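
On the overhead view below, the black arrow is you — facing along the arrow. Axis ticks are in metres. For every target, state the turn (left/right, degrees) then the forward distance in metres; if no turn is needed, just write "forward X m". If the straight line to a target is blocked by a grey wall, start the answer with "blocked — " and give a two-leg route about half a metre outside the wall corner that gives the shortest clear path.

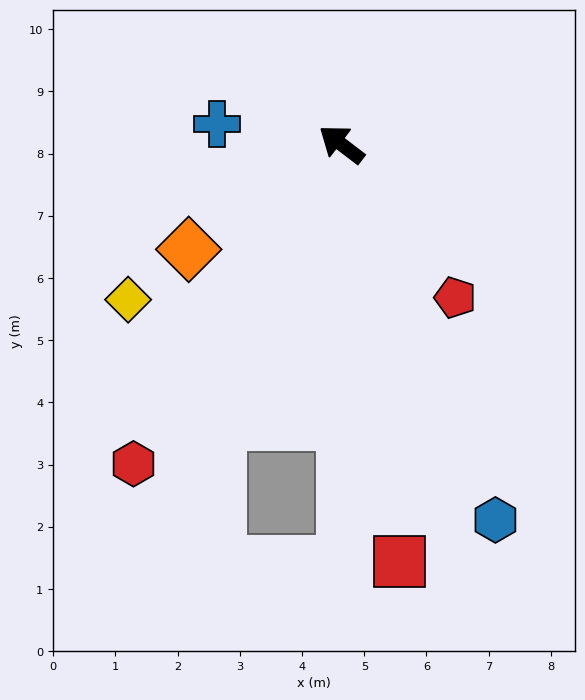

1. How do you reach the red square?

turn left 135°, forward 6.8 m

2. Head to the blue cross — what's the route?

turn left 28°, forward 2.0 m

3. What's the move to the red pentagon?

turn left 164°, forward 3.1 m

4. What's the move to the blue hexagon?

turn left 150°, forward 6.5 m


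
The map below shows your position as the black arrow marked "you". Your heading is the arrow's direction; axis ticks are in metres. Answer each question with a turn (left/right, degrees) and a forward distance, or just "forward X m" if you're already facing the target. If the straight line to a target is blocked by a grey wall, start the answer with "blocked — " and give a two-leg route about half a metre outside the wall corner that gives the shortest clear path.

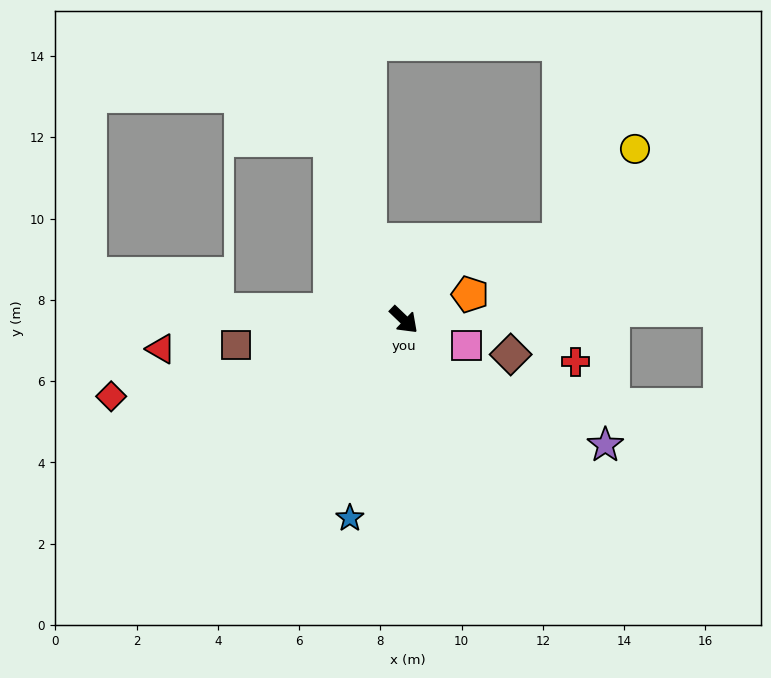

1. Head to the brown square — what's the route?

turn right 128°, forward 4.2 m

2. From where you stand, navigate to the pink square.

turn left 22°, forward 1.7 m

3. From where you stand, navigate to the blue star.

turn right 62°, forward 5.1 m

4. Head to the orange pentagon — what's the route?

turn left 65°, forward 1.7 m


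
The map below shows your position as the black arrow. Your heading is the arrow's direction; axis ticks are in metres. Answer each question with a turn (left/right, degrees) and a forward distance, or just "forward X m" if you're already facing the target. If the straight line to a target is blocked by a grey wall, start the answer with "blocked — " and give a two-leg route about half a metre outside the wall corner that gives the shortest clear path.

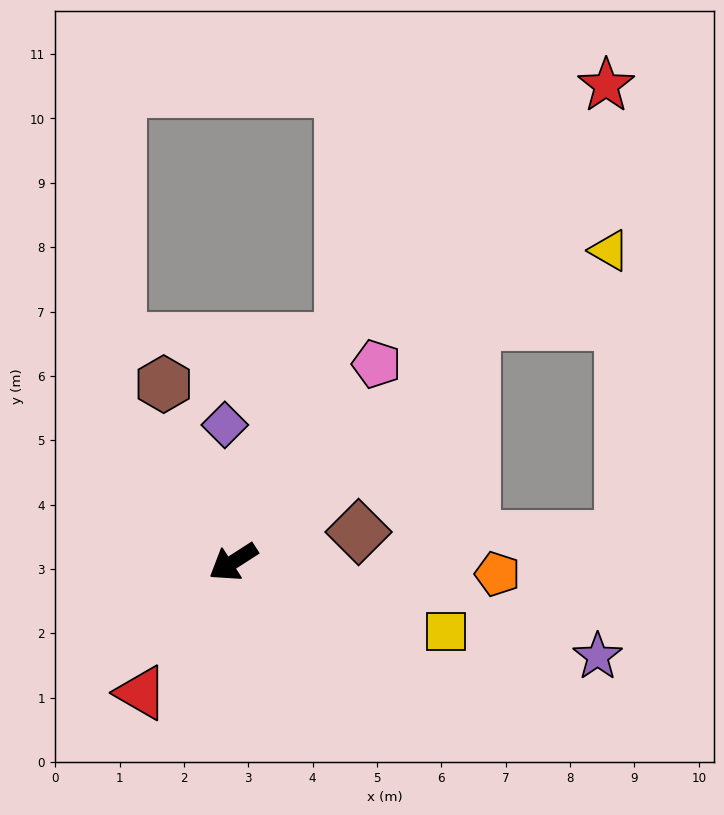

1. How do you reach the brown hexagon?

turn right 101°, forward 3.0 m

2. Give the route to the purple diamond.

turn right 119°, forward 2.1 m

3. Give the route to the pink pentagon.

turn right 159°, forward 3.8 m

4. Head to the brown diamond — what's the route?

turn left 161°, forward 2.0 m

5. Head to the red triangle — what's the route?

turn left 22°, forward 2.5 m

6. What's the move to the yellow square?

turn left 129°, forward 3.5 m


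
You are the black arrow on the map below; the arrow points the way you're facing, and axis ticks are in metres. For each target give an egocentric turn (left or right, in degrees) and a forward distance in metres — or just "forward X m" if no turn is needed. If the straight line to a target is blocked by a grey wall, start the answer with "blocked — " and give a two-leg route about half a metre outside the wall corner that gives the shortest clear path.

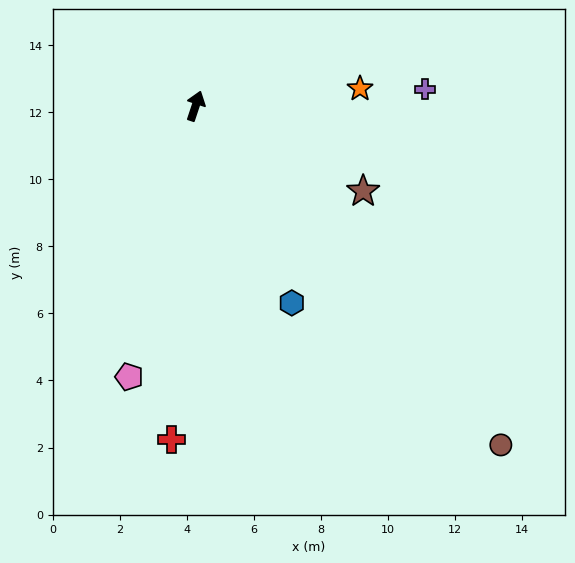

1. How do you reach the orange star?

turn right 66°, forward 4.9 m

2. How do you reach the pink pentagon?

turn right 175°, forward 8.3 m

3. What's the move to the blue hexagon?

turn right 136°, forward 6.5 m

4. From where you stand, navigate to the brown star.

turn right 99°, forward 5.6 m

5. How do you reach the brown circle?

turn right 120°, forward 13.6 m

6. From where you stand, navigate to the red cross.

turn right 166°, forward 10.0 m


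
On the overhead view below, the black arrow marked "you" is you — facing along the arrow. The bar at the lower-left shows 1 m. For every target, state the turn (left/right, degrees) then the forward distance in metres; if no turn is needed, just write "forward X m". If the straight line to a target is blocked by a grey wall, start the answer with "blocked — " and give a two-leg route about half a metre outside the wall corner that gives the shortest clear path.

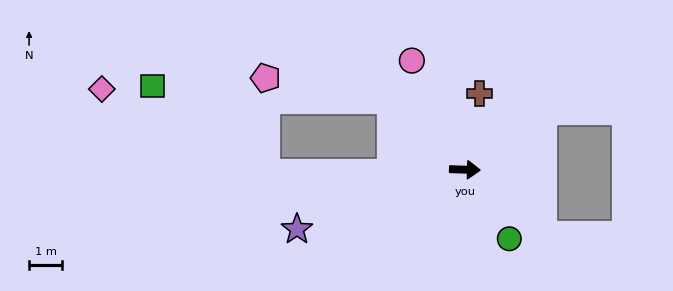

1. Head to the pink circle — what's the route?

turn left 118°, forward 3.7 m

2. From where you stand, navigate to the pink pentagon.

blocked — turn left 139°, forward 3.1 m, then turn left 33°, forward 3.8 m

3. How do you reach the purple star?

turn right 159°, forward 5.4 m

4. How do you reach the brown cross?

turn left 81°, forward 2.3 m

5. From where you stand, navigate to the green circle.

turn right 55°, forward 2.5 m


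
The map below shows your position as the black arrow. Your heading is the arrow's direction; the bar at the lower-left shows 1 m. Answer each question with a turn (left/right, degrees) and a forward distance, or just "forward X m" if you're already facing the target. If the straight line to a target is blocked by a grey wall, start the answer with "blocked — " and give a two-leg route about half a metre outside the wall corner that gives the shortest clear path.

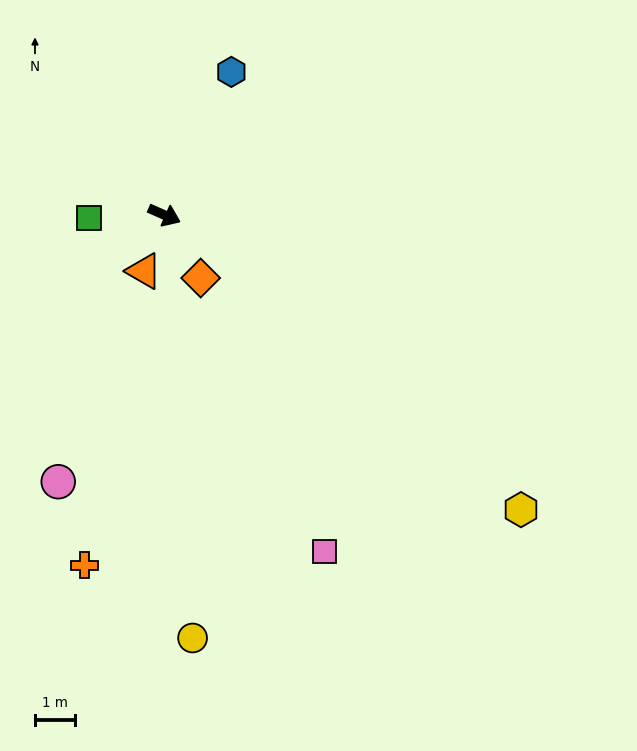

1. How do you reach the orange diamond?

turn right 36°, forward 1.8 m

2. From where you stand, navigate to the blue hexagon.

turn left 89°, forward 3.9 m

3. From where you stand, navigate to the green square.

turn right 154°, forward 1.9 m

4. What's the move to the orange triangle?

turn right 86°, forward 1.5 m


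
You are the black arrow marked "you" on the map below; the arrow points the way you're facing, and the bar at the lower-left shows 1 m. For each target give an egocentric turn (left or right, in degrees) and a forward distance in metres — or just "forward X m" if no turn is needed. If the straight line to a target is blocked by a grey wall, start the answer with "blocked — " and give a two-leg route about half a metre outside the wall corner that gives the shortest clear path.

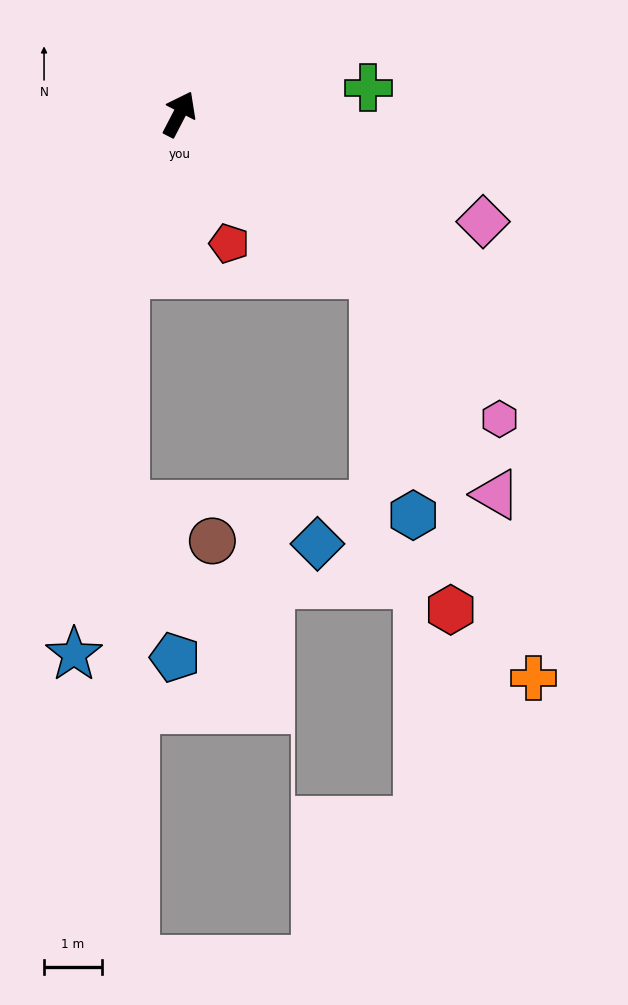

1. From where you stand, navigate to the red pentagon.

turn right 132°, forward 2.4 m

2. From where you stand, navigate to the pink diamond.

turn right 82°, forward 5.6 m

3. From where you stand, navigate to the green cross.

turn right 55°, forward 3.3 m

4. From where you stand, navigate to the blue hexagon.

blocked — turn right 102°, forward 4.4 m, then turn right 41°, forward 4.3 m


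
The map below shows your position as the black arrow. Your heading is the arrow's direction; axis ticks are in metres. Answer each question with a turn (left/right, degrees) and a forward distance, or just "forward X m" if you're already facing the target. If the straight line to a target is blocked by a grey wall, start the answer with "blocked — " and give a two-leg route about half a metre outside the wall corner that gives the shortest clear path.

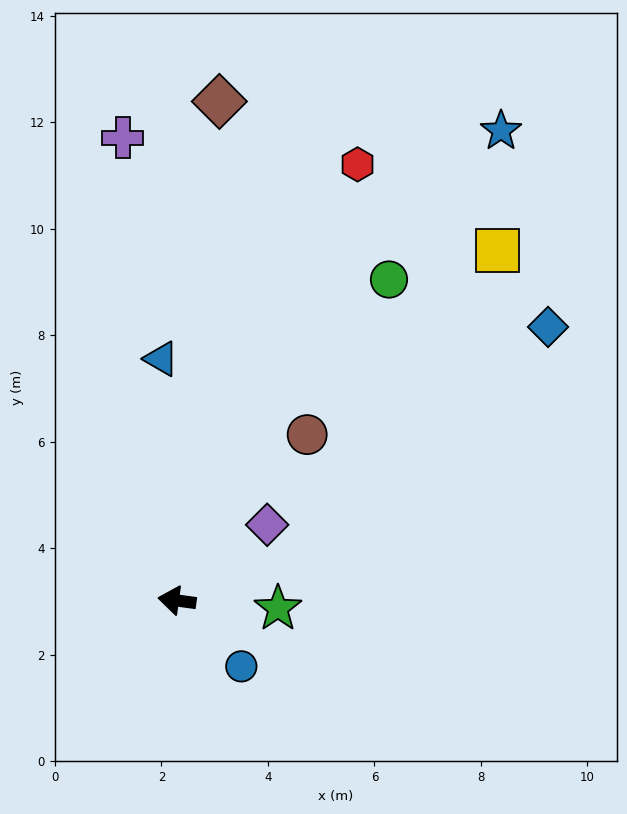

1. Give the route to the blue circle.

turn left 142°, forward 1.7 m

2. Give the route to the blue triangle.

turn right 79°, forward 4.5 m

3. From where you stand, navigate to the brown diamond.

turn right 87°, forward 9.4 m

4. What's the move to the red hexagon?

turn right 105°, forward 8.9 m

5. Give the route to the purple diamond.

turn right 132°, forward 2.2 m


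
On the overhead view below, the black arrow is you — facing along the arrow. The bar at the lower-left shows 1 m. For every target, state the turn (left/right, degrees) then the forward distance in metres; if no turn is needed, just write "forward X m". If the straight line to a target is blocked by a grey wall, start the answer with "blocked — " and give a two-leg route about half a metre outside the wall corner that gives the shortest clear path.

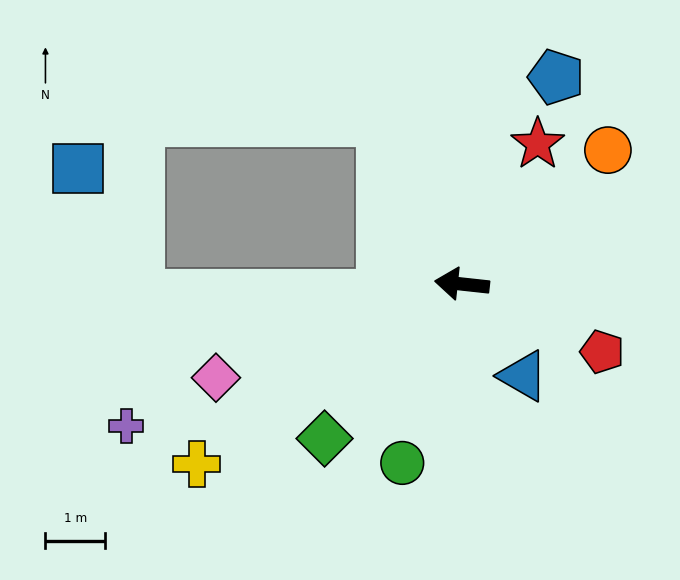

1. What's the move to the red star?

turn right 112°, forward 2.7 m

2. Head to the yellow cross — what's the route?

turn left 40°, forward 5.4 m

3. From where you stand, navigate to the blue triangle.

turn left 130°, forward 1.8 m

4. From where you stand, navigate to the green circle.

turn left 78°, forward 3.2 m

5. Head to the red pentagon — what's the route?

turn left 160°, forward 2.6 m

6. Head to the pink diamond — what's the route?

turn left 27°, forward 4.4 m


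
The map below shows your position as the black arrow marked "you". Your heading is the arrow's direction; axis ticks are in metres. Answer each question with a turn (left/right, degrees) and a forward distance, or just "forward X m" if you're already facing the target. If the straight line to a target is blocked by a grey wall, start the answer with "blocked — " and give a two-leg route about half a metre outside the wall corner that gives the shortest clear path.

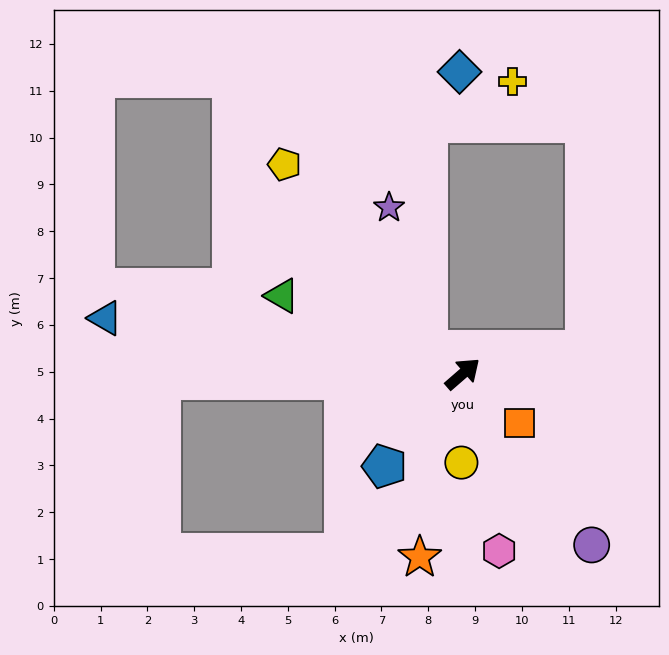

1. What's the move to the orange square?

turn right 82°, forward 1.6 m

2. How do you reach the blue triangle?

turn left 130°, forward 7.7 m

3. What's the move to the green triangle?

turn left 116°, forward 4.2 m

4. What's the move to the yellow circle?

turn right 132°, forward 1.9 m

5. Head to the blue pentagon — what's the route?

turn right 171°, forward 2.6 m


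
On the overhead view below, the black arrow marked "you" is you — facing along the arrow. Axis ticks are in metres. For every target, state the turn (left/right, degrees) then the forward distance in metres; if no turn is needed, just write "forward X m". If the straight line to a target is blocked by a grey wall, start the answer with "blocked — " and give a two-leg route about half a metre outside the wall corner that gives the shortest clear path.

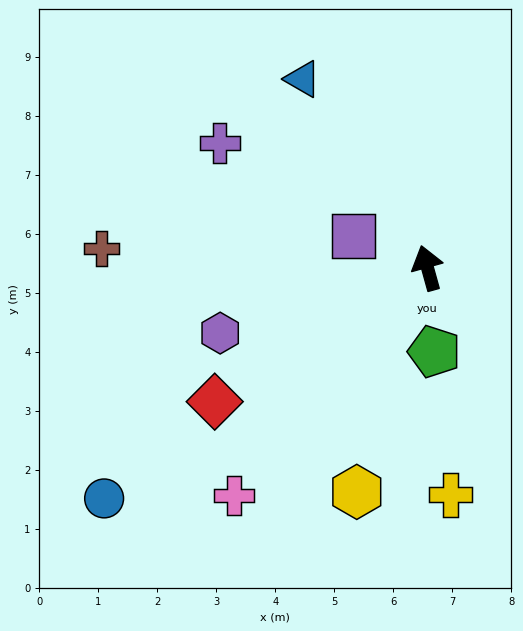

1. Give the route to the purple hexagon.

turn left 92°, forward 3.7 m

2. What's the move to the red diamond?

turn left 107°, forward 4.3 m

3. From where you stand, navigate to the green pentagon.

turn left 169°, forward 1.4 m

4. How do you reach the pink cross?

turn left 124°, forward 5.1 m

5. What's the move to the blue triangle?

turn left 18°, forward 3.8 m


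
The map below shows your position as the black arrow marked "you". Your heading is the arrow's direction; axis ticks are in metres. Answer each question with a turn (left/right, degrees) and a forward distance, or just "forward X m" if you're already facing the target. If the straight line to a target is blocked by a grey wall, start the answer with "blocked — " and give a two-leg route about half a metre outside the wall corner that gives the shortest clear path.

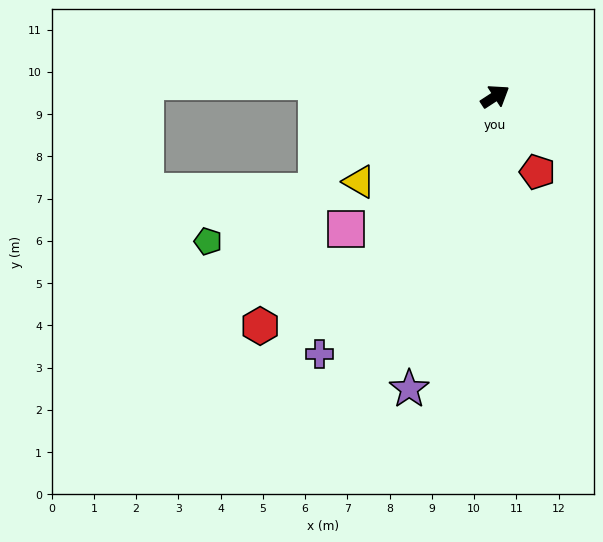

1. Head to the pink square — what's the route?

turn right 171°, forward 4.7 m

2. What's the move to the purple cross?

turn right 157°, forward 7.4 m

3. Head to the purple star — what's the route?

turn right 139°, forward 7.2 m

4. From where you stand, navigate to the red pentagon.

turn right 94°, forward 2.0 m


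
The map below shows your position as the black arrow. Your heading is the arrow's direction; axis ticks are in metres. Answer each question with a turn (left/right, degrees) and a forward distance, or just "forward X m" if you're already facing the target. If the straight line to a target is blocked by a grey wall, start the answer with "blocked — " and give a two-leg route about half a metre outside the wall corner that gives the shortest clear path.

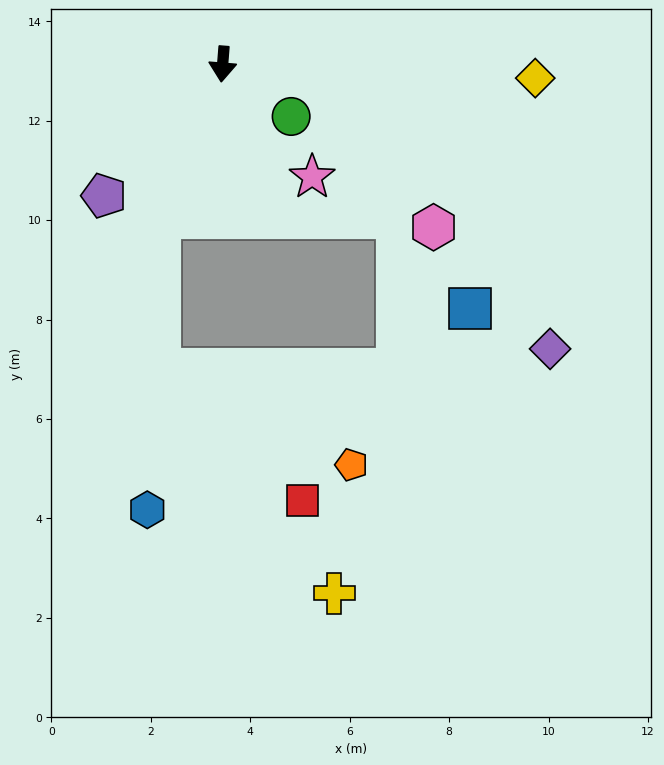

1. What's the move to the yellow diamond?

turn left 92°, forward 6.3 m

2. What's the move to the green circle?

turn left 57°, forward 1.7 m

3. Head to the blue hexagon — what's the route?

blocked — turn right 18°, forward 3.3 m, then turn left 20°, forward 5.9 m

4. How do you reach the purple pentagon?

turn right 38°, forward 3.6 m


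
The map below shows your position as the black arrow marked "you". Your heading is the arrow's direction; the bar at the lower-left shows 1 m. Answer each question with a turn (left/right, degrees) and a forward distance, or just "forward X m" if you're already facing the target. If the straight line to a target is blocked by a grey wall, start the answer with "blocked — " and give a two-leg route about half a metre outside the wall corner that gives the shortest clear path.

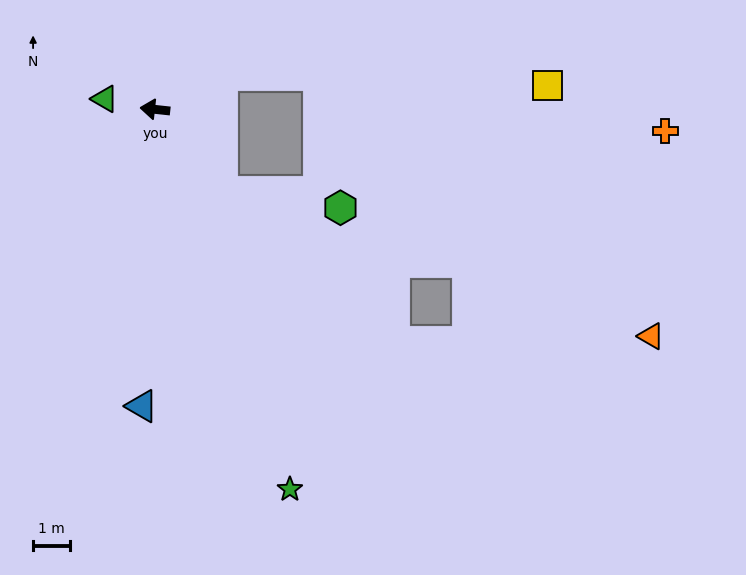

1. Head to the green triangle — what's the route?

turn right 6°, forward 1.4 m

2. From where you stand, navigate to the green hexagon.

blocked — turn left 136°, forward 2.9 m, then turn left 42°, forward 3.2 m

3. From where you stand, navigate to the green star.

turn left 116°, forward 11.0 m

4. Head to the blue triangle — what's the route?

turn left 94°, forward 8.1 m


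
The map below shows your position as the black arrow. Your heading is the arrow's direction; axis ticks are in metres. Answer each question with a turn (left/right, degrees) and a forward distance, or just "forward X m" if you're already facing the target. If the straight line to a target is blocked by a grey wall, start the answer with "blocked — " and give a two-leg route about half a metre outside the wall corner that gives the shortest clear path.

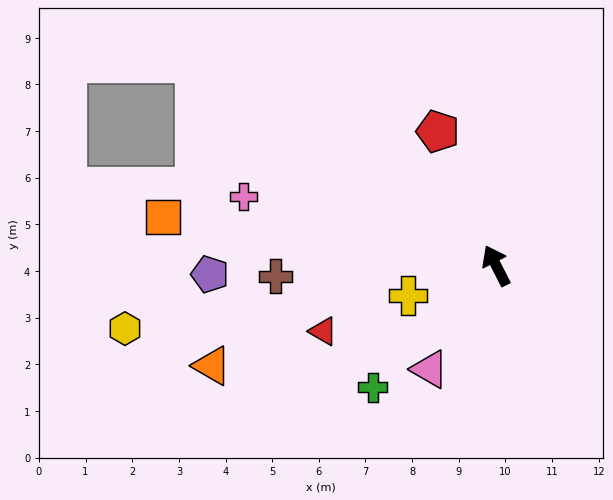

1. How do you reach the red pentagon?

turn right 3°, forward 3.1 m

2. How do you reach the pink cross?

turn left 48°, forward 5.6 m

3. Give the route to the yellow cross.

turn left 82°, forward 2.0 m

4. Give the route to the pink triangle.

turn left 120°, forward 2.6 m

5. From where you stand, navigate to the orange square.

turn left 55°, forward 7.2 m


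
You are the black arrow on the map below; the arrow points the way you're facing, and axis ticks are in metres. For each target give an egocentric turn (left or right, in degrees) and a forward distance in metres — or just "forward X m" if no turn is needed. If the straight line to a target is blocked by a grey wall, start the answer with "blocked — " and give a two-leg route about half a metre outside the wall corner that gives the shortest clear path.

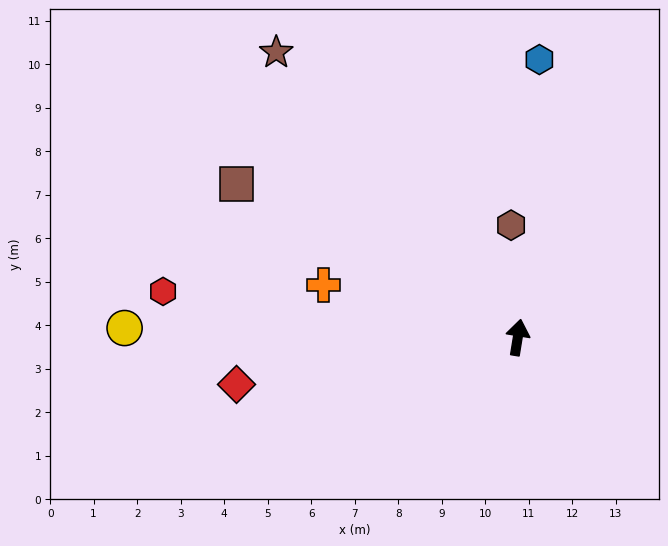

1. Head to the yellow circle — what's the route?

turn left 98°, forward 9.0 m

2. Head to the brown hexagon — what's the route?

turn left 13°, forward 2.6 m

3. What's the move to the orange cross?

turn left 84°, forward 4.6 m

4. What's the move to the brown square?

turn left 71°, forward 7.4 m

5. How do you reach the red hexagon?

turn left 92°, forward 8.2 m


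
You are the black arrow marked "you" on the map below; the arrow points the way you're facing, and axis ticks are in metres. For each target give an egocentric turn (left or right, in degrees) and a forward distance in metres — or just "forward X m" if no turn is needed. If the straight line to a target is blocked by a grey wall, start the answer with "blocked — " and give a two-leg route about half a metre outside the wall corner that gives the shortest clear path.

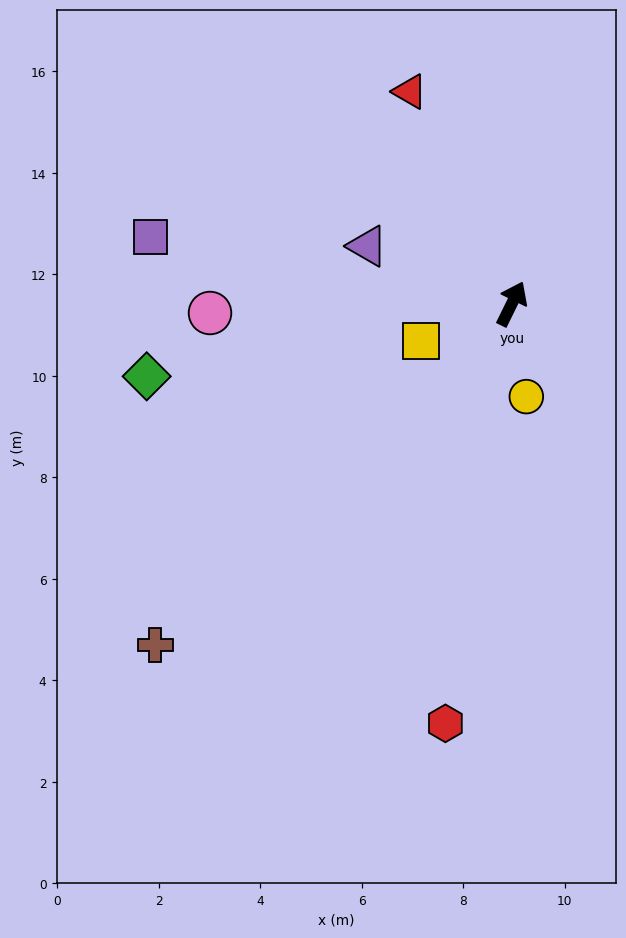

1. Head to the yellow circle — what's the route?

turn right 145°, forward 1.9 m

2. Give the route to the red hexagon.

turn right 163°, forward 8.4 m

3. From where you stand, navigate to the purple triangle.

turn left 94°, forward 3.1 m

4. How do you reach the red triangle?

turn left 52°, forward 4.6 m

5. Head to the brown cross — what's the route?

turn left 160°, forward 9.7 m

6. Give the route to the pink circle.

turn left 118°, forward 5.9 m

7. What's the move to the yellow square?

turn left 138°, forward 1.9 m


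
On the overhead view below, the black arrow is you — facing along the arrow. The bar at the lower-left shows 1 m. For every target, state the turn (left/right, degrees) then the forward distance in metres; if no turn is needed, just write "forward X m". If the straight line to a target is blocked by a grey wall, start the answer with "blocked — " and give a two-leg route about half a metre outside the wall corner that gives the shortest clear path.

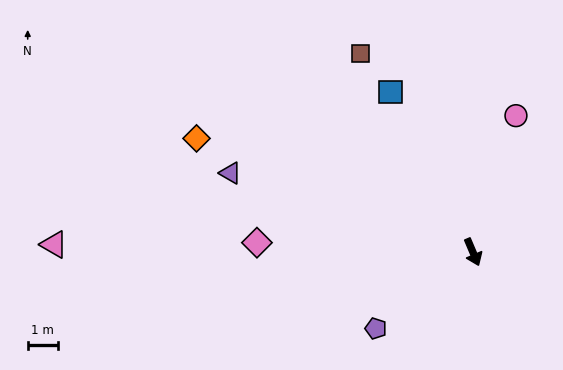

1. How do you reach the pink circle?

turn left 140°, forward 4.7 m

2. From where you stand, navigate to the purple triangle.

turn right 131°, forward 8.4 m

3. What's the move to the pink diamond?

turn right 115°, forward 7.1 m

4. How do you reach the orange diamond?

turn right 135°, forward 9.9 m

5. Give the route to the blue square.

turn right 176°, forward 6.0 m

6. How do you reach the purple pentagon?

turn right 75°, forward 4.1 m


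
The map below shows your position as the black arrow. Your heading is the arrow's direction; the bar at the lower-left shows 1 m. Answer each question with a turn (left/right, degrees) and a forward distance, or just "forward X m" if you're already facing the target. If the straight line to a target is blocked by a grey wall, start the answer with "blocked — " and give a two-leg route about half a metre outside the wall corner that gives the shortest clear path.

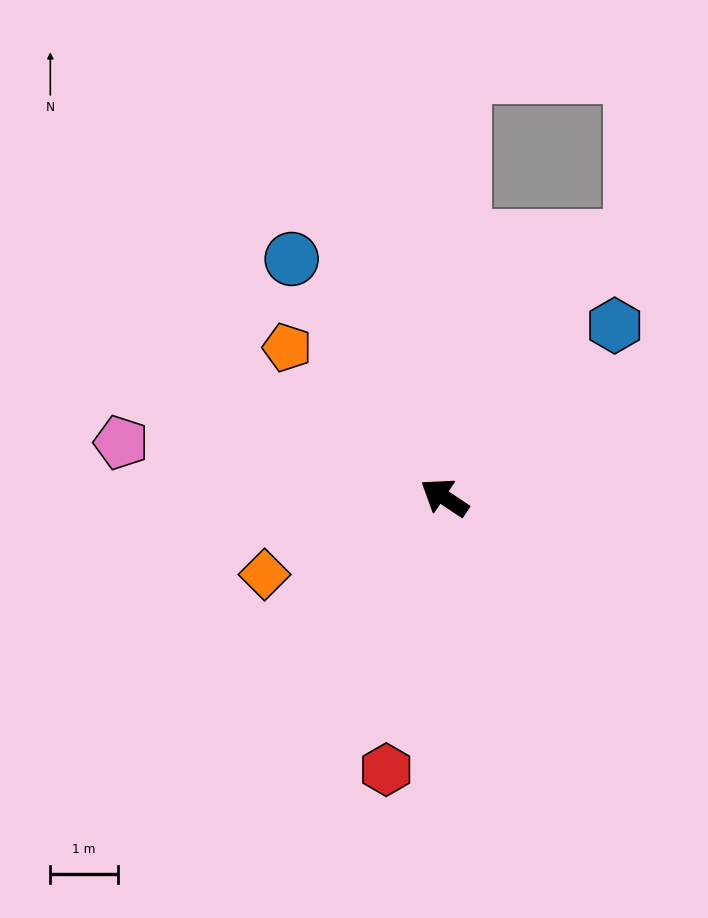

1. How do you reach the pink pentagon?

turn left 24°, forward 4.8 m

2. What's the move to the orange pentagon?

turn right 10°, forward 3.2 m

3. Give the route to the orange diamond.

turn left 57°, forward 2.9 m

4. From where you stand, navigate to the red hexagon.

turn left 112°, forward 4.1 m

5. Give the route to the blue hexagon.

turn right 101°, forward 3.6 m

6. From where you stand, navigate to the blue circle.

turn right 24°, forward 4.2 m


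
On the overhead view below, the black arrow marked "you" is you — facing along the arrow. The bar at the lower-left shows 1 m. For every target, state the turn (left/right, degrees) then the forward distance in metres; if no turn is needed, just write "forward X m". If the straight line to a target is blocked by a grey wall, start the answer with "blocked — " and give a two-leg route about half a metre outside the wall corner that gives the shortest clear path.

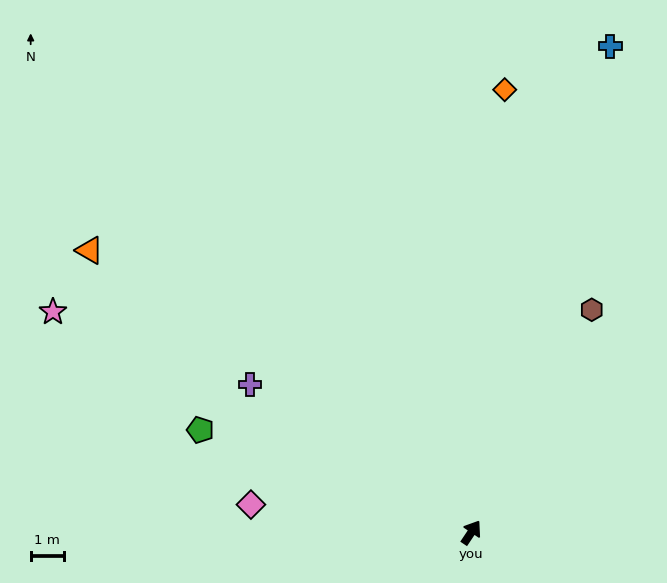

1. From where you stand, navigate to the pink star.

turn left 96°, forward 14.2 m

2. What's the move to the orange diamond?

turn left 29°, forward 13.3 m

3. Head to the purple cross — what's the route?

turn left 90°, forward 8.0 m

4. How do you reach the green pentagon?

turn left 103°, forward 8.7 m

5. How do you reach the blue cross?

turn left 18°, forward 15.2 m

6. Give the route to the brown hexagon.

turn left 5°, forward 7.6 m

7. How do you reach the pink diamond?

turn left 117°, forward 6.7 m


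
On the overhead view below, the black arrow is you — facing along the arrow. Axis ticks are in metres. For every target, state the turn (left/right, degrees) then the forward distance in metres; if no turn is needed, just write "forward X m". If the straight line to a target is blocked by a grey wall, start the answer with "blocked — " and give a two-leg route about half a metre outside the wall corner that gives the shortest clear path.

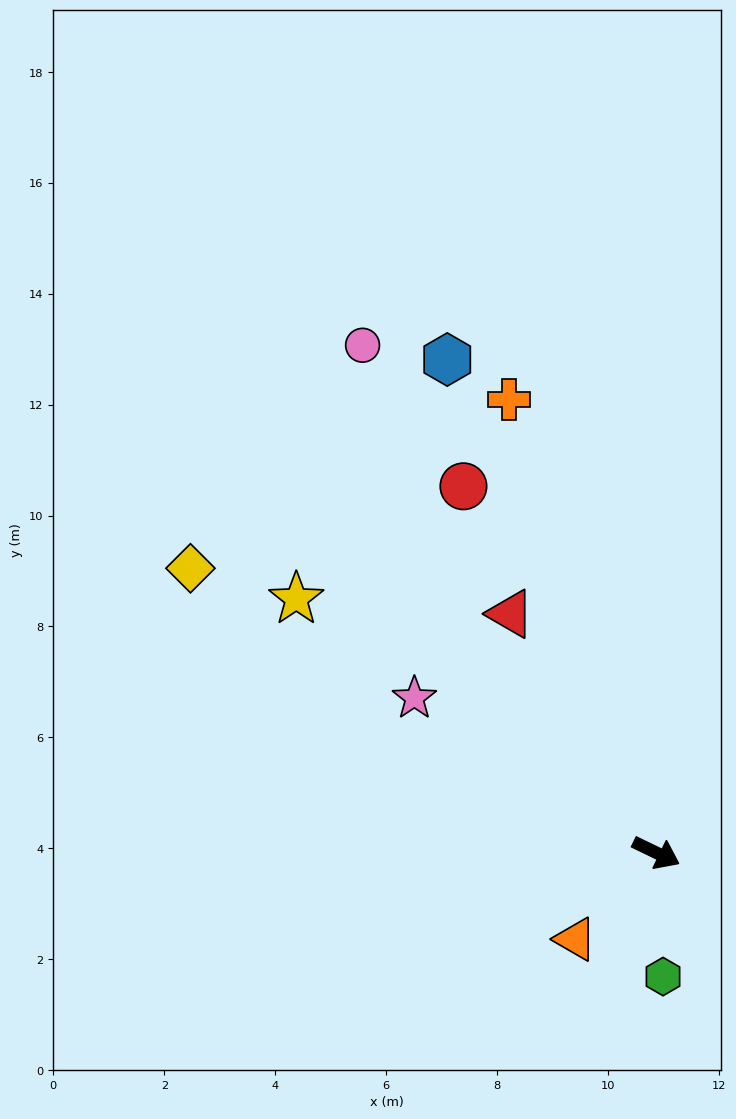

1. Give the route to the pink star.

turn left 173°, forward 5.2 m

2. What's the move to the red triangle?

turn left 147°, forward 5.0 m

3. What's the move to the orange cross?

turn left 134°, forward 8.6 m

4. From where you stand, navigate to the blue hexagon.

turn left 139°, forward 9.7 m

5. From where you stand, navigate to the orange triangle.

turn right 107°, forward 2.1 m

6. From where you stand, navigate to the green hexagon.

turn right 61°, forward 2.2 m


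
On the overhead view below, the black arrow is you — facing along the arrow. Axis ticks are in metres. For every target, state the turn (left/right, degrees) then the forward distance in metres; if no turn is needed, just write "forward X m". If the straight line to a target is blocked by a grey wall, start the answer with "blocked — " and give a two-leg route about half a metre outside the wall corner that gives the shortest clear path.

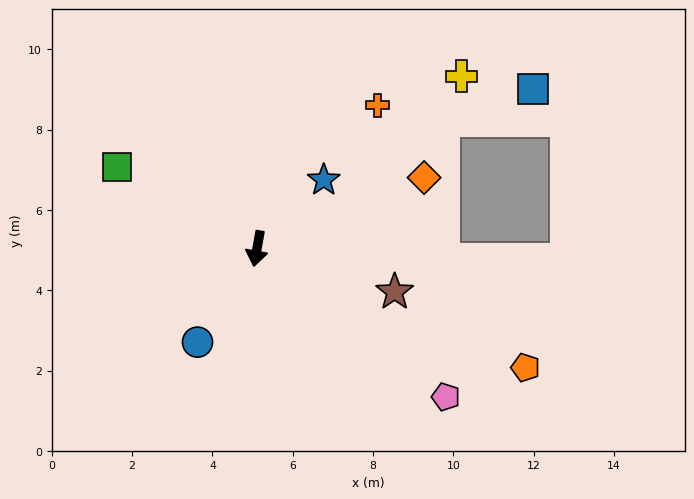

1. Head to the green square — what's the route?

turn right 110°, forward 4.0 m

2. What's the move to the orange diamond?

turn left 123°, forward 4.5 m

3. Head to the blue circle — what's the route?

turn right 22°, forward 2.8 m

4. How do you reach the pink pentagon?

turn left 62°, forward 6.0 m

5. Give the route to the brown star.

turn left 83°, forward 3.6 m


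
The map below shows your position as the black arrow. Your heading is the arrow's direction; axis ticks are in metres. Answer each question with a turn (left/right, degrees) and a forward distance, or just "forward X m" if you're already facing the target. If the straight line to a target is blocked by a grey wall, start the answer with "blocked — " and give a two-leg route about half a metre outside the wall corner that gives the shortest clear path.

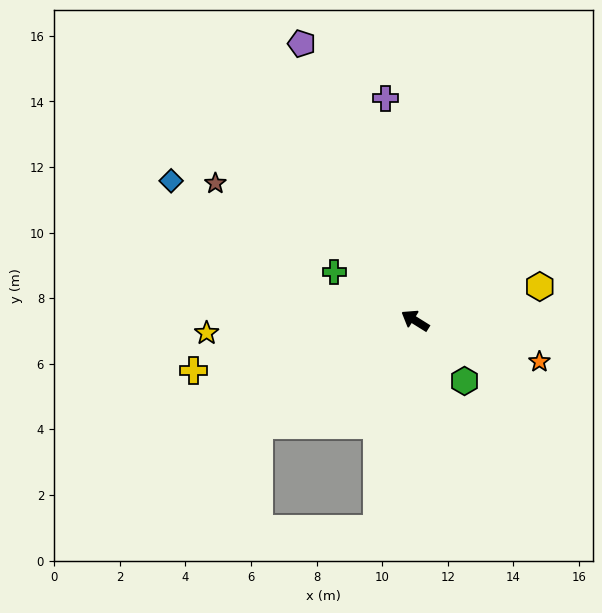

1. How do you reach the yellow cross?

turn left 45°, forward 6.9 m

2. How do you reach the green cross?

forward 2.9 m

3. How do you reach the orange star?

turn right 166°, forward 4.0 m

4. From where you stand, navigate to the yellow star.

turn left 35°, forward 6.4 m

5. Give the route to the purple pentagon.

turn right 36°, forward 9.1 m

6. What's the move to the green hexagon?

turn left 161°, forward 2.4 m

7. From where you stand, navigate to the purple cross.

turn right 50°, forward 6.8 m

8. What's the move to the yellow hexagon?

turn right 133°, forward 3.9 m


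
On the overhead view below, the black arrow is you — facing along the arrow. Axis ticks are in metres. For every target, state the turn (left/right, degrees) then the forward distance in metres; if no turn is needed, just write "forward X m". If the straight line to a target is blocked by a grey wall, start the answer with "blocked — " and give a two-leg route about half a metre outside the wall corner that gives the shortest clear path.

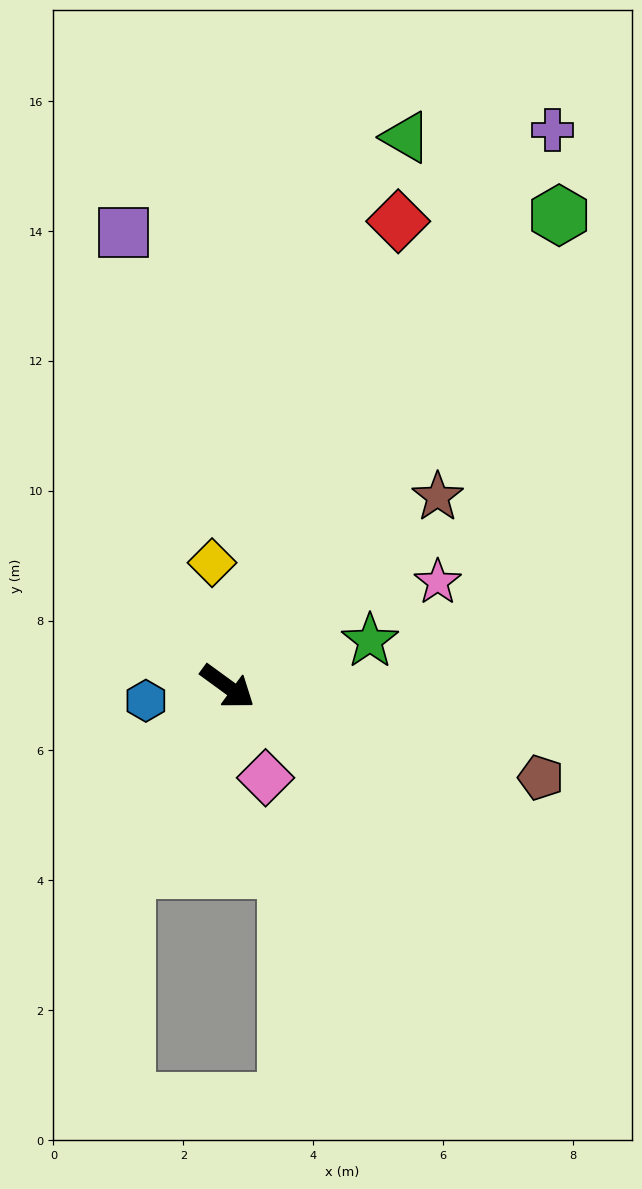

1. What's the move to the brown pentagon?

turn left 20°, forward 5.0 m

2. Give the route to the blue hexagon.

turn right 134°, forward 1.3 m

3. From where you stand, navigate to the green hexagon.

turn left 91°, forward 8.9 m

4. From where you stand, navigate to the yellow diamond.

turn left 133°, forward 1.9 m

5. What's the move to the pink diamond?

turn right 31°, forward 1.5 m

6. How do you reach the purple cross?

turn left 96°, forward 9.9 m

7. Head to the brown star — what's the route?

turn left 78°, forward 4.4 m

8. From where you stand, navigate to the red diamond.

turn left 106°, forward 7.6 m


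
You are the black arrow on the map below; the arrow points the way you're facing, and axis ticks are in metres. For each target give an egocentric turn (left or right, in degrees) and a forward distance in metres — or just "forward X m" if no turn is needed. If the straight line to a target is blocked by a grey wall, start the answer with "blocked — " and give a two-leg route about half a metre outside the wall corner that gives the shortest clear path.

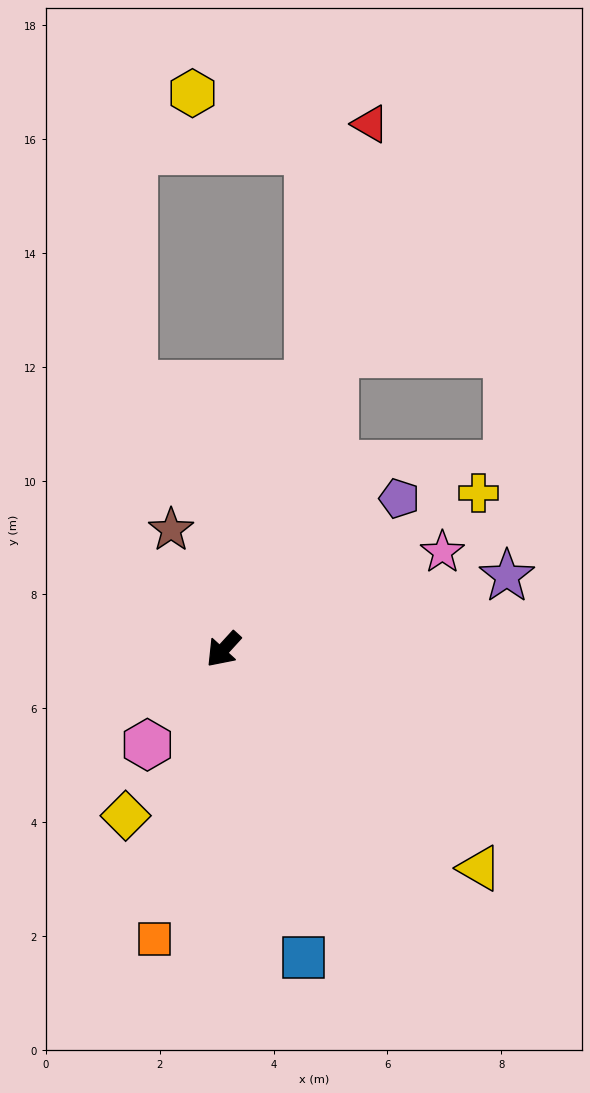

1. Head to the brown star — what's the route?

turn right 114°, forward 2.3 m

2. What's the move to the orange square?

turn left 29°, forward 5.2 m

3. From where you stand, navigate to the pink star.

turn left 156°, forward 4.2 m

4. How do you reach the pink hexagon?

turn left 4°, forward 2.1 m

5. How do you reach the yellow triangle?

turn left 92°, forward 5.9 m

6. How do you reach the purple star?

turn left 147°, forward 5.1 m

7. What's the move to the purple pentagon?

turn left 173°, forward 4.1 m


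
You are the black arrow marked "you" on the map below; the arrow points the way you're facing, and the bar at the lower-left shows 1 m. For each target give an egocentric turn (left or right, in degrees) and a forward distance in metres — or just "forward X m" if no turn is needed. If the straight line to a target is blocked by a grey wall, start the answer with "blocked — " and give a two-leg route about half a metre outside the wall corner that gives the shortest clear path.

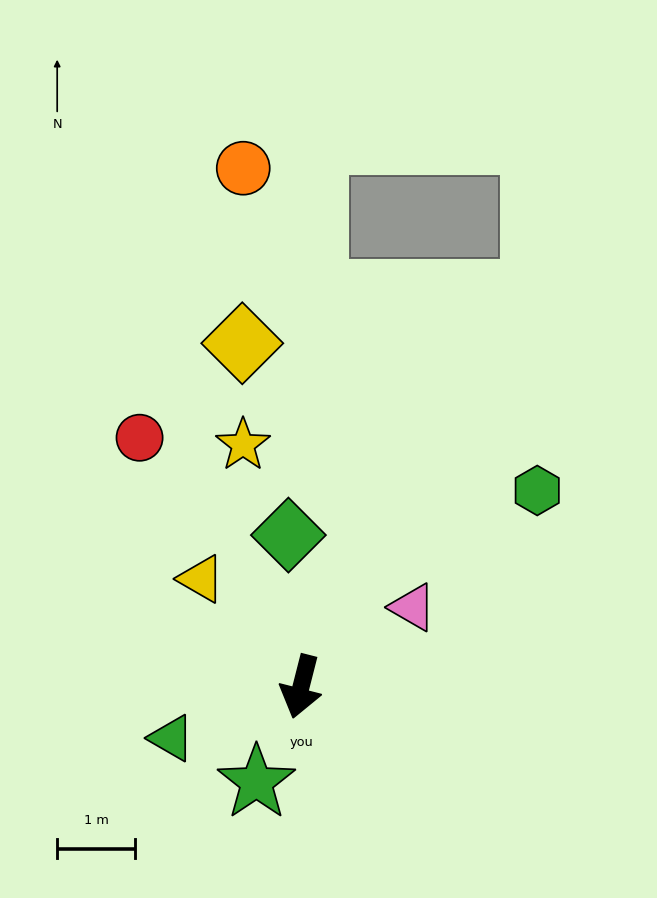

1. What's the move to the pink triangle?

turn left 140°, forward 1.8 m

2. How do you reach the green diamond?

turn right 161°, forward 1.9 m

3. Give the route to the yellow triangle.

turn right 123°, forward 1.9 m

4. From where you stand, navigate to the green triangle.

turn right 54°, forward 1.8 m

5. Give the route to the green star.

turn right 11°, forward 1.3 m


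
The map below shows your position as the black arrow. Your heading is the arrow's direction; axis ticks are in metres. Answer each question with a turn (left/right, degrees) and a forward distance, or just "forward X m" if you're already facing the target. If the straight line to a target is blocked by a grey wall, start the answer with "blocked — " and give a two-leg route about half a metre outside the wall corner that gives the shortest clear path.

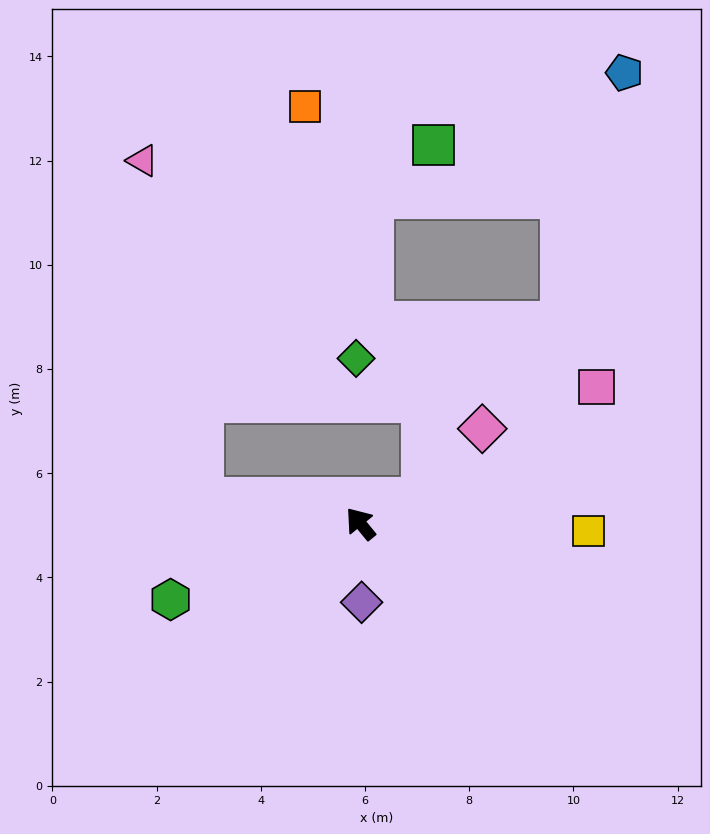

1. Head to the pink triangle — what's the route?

blocked — turn left 42°, forward 3.1 m, then turn right 71°, forward 6.6 m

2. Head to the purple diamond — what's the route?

turn left 142°, forward 1.5 m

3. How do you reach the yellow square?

turn right 131°, forward 4.4 m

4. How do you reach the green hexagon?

turn left 73°, forward 3.9 m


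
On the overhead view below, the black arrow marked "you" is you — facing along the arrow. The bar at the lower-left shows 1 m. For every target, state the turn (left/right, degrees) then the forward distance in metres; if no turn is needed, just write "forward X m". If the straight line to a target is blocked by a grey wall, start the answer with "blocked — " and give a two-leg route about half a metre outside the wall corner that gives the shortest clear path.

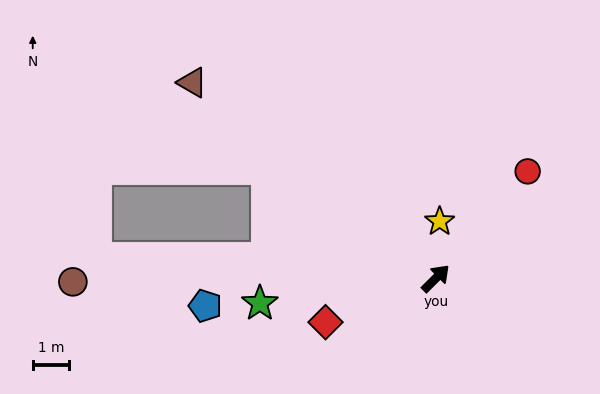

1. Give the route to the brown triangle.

turn left 96°, forward 8.6 m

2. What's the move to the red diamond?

turn left 157°, forward 3.3 m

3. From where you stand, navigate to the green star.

turn left 143°, forward 4.9 m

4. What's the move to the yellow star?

turn left 41°, forward 1.6 m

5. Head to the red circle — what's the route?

turn left 4°, forward 3.9 m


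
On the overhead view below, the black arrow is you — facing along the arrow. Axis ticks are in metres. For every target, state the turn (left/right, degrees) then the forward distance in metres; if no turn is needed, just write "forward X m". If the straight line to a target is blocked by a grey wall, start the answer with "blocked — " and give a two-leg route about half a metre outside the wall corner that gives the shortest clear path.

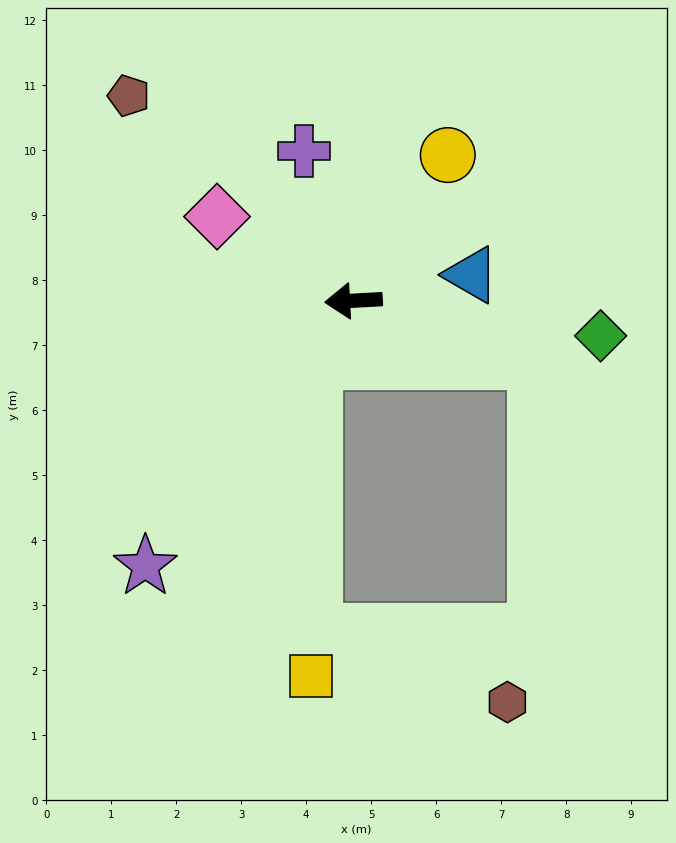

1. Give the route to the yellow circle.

turn right 126°, forward 2.7 m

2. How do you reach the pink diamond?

turn right 35°, forward 2.5 m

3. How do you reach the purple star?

turn left 49°, forward 5.2 m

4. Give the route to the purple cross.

turn right 75°, forward 2.4 m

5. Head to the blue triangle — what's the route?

turn right 171°, forward 1.9 m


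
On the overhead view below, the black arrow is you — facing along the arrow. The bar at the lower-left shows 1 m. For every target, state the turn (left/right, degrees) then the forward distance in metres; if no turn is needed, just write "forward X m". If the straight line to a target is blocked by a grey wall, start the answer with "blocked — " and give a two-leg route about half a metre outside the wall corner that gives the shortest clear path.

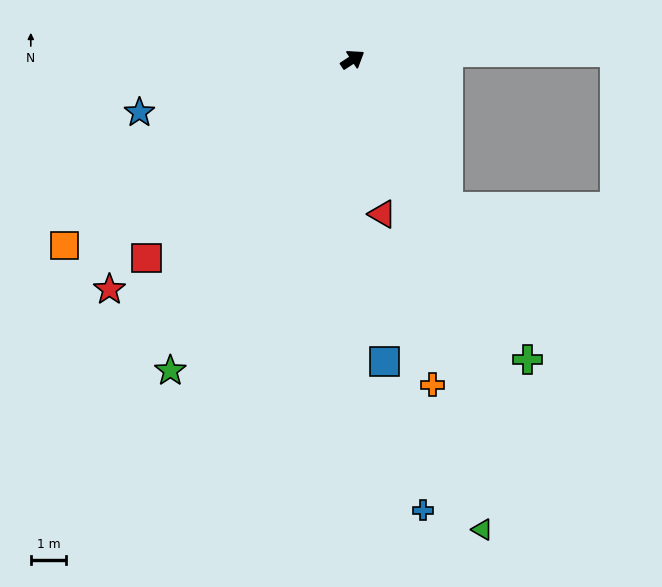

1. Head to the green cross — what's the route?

turn right 93°, forward 9.9 m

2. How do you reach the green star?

turn right 153°, forward 10.3 m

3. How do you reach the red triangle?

turn right 112°, forward 4.5 m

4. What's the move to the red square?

turn right 169°, forward 8.2 m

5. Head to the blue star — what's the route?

turn left 161°, forward 6.3 m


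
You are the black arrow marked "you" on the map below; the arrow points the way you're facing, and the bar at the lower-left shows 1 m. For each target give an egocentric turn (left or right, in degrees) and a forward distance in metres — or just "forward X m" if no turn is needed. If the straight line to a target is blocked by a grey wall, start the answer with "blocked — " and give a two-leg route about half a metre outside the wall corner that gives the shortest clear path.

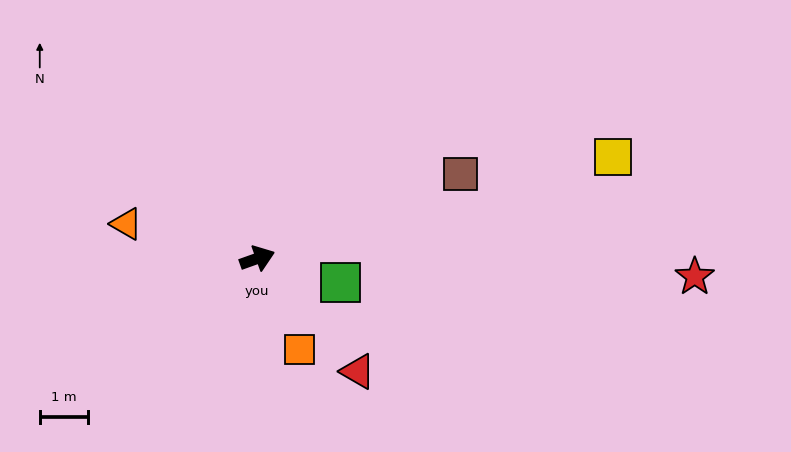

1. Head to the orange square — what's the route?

turn right 85°, forward 2.1 m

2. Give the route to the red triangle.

turn right 68°, forward 3.1 m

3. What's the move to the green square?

turn right 36°, forward 1.8 m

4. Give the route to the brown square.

turn left 3°, forward 4.5 m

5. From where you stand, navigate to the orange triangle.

turn left 146°, forward 2.8 m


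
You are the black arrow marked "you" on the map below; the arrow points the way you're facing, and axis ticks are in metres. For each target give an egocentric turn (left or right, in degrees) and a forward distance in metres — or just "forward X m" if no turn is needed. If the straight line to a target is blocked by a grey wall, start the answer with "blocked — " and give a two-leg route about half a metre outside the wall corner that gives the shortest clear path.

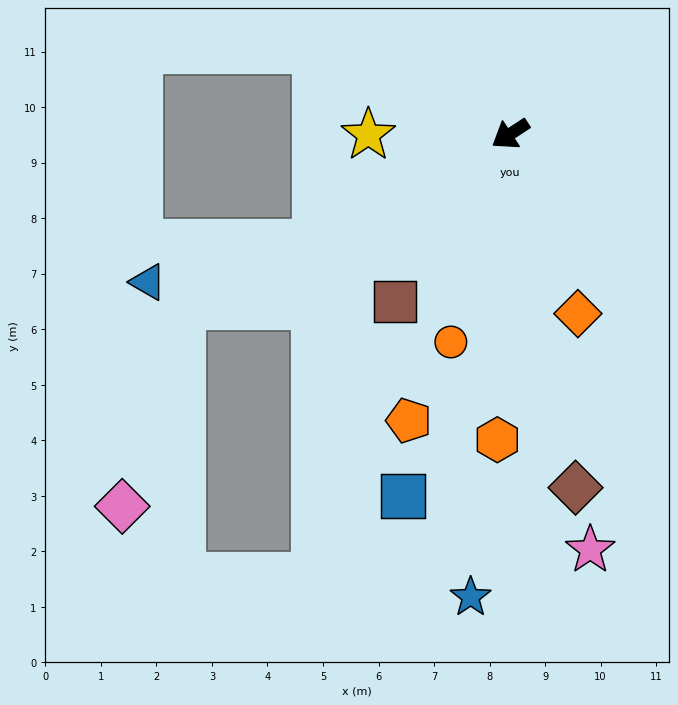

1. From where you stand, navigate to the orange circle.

turn left 41°, forward 3.9 m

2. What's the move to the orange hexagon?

turn left 54°, forward 5.5 m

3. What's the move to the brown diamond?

turn left 67°, forward 6.5 m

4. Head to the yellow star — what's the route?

turn right 33°, forward 2.6 m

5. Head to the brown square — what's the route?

turn left 22°, forward 3.7 m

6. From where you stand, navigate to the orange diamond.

turn left 77°, forward 3.5 m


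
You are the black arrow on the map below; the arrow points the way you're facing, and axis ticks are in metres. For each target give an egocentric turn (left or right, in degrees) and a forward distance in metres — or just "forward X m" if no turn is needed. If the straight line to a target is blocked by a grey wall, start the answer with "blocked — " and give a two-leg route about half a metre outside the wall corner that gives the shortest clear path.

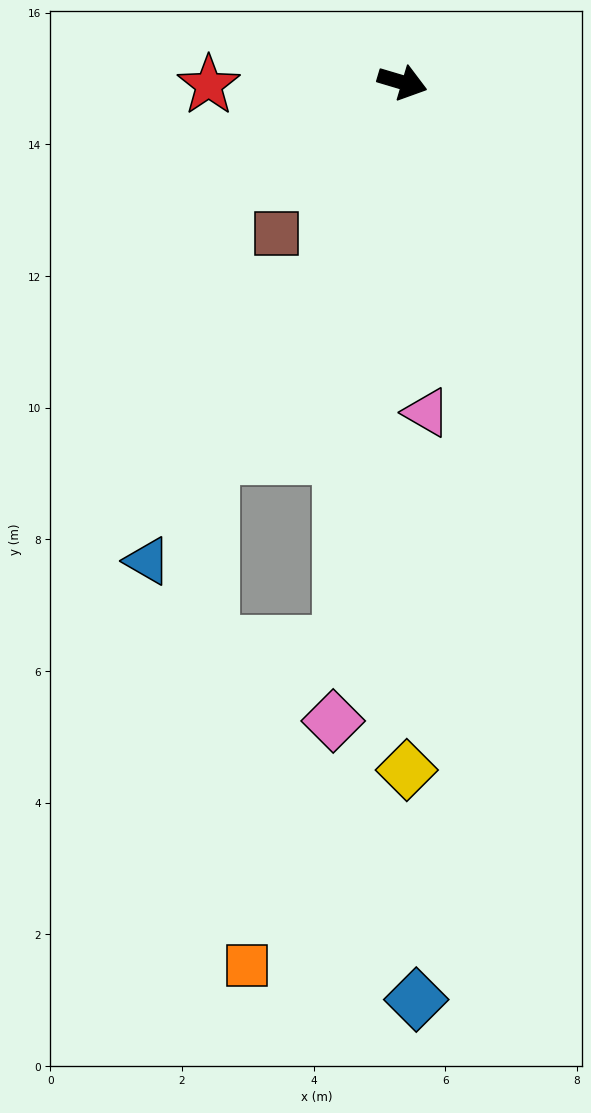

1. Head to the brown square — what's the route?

turn right 113°, forward 3.0 m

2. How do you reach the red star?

turn right 163°, forward 2.9 m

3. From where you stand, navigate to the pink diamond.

turn right 80°, forward 9.8 m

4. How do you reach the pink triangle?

turn right 69°, forward 5.0 m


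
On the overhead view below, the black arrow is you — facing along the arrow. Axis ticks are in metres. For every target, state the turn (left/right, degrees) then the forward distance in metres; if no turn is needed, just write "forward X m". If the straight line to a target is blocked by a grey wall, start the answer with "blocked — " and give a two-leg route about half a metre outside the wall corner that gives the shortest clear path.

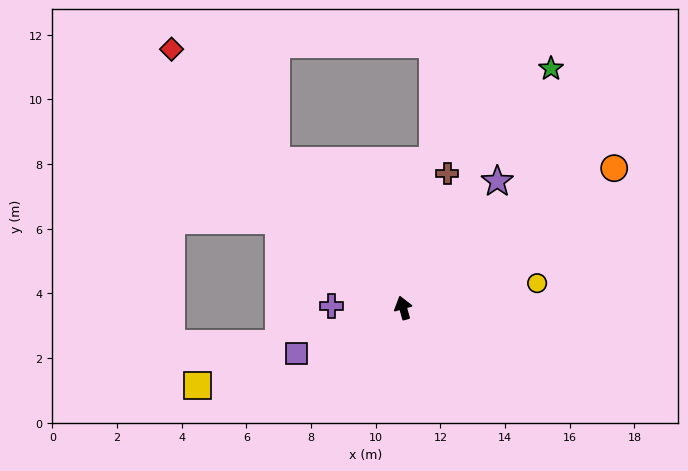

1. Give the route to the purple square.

turn left 97°, forward 3.6 m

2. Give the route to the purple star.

turn right 53°, forward 4.9 m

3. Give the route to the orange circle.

turn right 72°, forward 7.8 m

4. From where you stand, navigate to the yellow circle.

turn right 95°, forward 4.2 m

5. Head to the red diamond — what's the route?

turn left 26°, forward 10.7 m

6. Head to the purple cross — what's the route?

turn left 73°, forward 2.2 m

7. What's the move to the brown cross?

turn right 34°, forward 4.4 m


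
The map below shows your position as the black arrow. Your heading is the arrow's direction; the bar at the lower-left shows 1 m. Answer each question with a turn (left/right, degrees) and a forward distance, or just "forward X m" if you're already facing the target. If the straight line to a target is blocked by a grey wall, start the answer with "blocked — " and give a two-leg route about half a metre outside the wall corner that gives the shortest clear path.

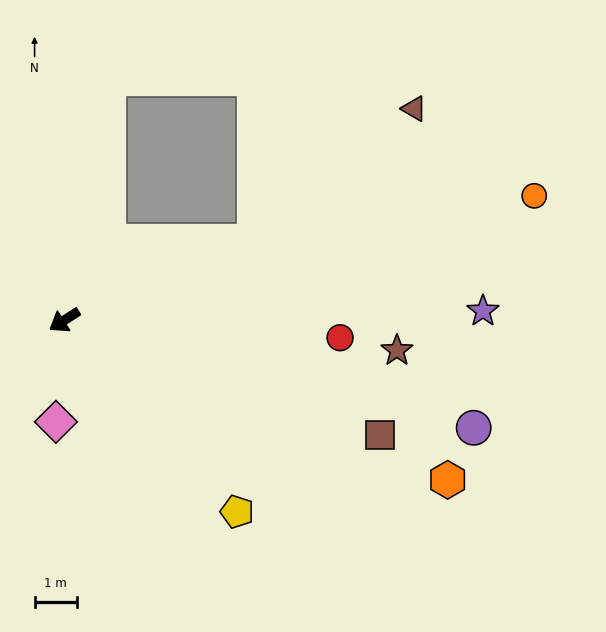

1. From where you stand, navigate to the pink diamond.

turn left 53°, forward 2.4 m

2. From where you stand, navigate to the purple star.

turn left 149°, forward 10.0 m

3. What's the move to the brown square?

turn left 127°, forward 8.0 m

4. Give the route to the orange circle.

turn left 162°, forward 11.6 m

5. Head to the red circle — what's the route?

turn left 144°, forward 6.6 m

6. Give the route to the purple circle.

turn left 133°, forward 10.1 m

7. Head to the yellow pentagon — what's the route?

turn left 99°, forward 6.1 m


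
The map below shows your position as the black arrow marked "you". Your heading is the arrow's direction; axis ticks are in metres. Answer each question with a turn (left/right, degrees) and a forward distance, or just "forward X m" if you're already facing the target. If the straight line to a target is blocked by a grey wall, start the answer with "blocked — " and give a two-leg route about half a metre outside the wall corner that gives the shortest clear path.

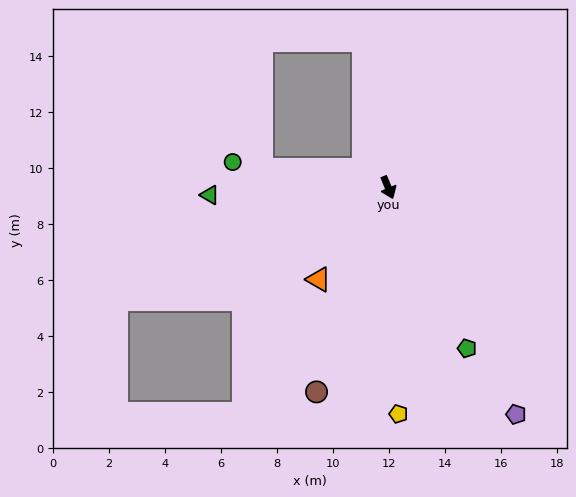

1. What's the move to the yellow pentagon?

turn right 20°, forward 8.1 m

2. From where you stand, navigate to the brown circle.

turn right 42°, forward 7.7 m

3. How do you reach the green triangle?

turn right 110°, forward 6.4 m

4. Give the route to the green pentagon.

turn left 4°, forward 6.4 m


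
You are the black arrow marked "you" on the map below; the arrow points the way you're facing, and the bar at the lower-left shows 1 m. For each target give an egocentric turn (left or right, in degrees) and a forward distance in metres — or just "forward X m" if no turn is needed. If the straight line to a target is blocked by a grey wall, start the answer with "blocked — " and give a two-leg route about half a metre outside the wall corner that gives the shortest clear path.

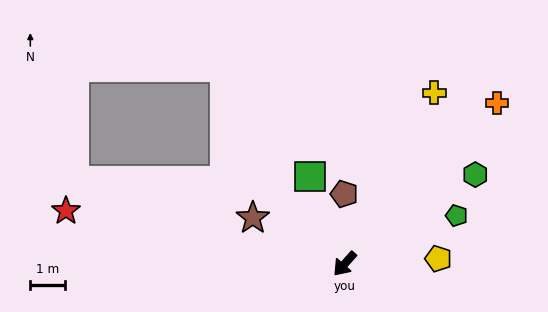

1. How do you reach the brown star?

turn right 75°, forward 3.0 m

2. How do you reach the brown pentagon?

turn right 138°, forward 2.0 m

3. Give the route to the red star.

turn right 59°, forward 8.2 m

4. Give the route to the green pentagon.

turn left 155°, forward 3.5 m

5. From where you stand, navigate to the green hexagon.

turn left 166°, forward 4.6 m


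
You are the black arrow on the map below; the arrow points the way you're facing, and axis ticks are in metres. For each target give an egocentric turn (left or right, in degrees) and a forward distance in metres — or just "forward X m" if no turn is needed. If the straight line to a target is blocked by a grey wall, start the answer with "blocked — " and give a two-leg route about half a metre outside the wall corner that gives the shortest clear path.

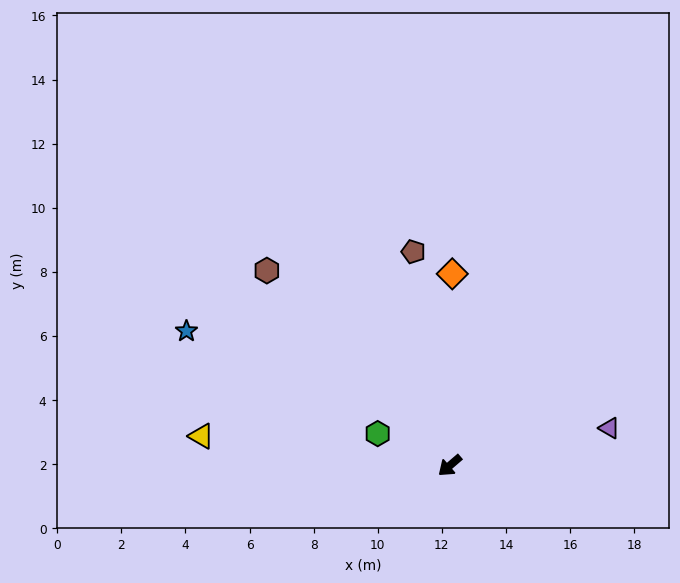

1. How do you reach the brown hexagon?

turn right 87°, forward 8.3 m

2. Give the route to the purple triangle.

turn left 153°, forward 5.1 m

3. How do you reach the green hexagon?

turn right 65°, forward 2.5 m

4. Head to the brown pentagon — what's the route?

turn right 121°, forward 6.8 m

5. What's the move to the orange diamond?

turn right 131°, forward 6.0 m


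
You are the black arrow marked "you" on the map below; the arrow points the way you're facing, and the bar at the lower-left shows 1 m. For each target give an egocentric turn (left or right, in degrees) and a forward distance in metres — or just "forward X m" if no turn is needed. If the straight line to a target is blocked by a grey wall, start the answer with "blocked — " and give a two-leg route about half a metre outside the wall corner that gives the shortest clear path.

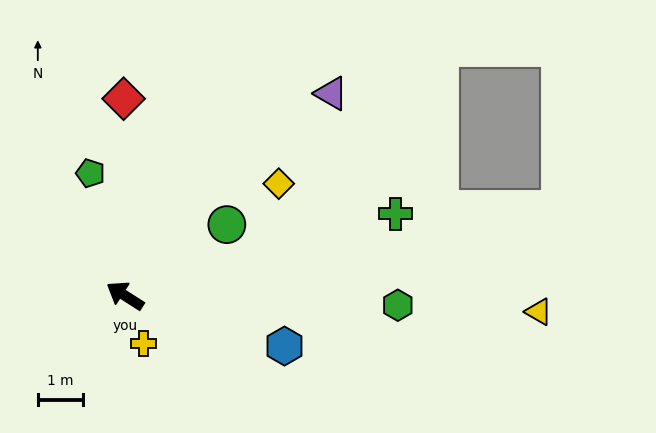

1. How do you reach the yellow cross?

turn left 143°, forward 1.1 m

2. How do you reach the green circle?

turn right 113°, forward 2.8 m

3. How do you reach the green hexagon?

turn right 149°, forward 6.1 m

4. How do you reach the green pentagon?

turn right 42°, forward 2.8 m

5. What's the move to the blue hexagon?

turn right 165°, forward 3.7 m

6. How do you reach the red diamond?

turn right 57°, forward 4.4 m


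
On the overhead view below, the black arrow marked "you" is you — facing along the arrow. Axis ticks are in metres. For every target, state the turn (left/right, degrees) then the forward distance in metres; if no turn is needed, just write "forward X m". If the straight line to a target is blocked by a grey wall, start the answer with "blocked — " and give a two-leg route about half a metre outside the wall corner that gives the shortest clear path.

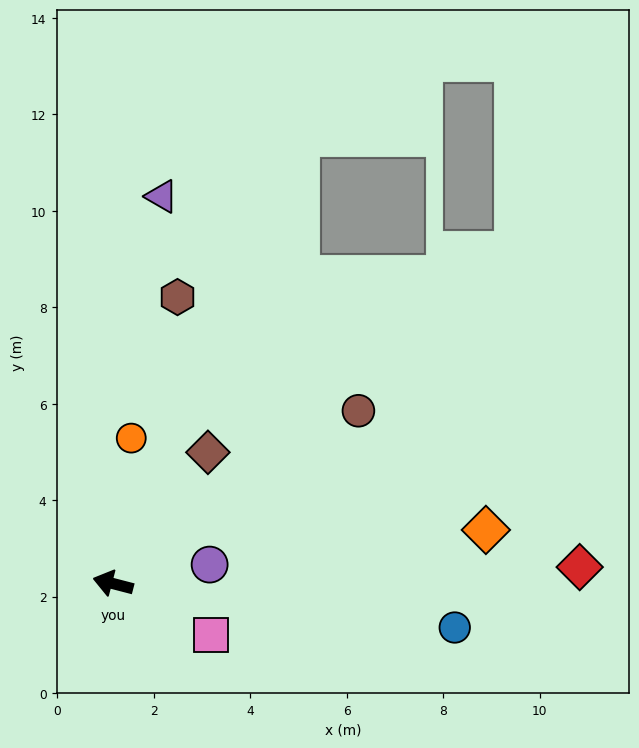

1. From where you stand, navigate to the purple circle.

turn right 154°, forward 2.0 m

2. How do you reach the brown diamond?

turn right 111°, forward 3.4 m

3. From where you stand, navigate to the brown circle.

turn right 130°, forward 6.2 m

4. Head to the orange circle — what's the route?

turn right 83°, forward 3.0 m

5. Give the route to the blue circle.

turn right 173°, forward 7.1 m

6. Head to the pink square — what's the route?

turn left 167°, forward 2.3 m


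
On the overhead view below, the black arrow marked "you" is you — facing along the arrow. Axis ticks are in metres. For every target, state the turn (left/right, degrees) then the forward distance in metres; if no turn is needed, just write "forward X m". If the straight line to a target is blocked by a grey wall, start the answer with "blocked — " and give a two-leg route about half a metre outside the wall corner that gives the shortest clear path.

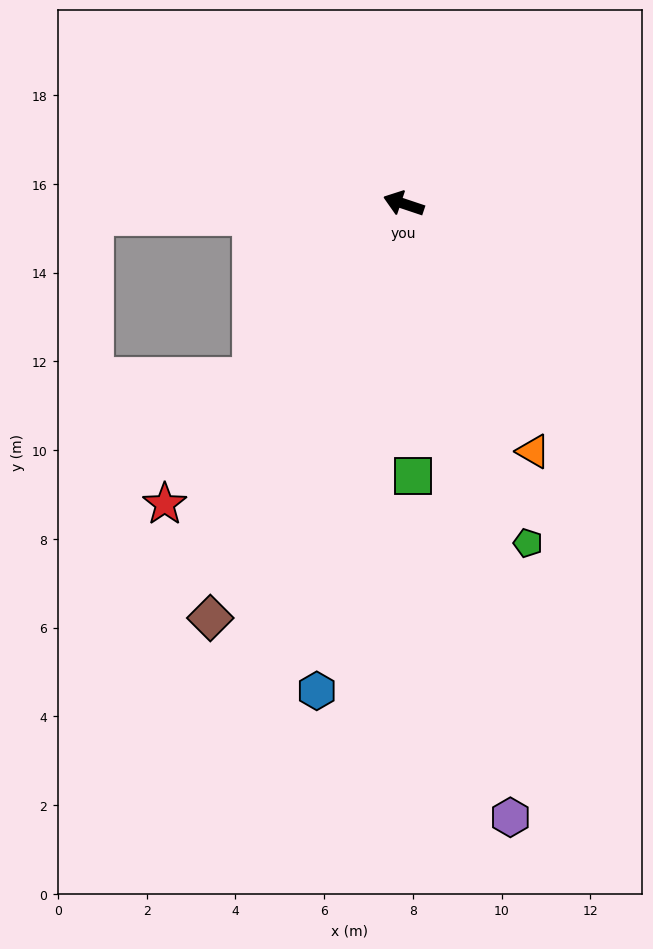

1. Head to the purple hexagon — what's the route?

turn left 118°, forward 14.0 m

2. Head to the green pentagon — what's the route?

turn left 129°, forward 8.1 m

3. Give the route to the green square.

turn left 111°, forward 6.1 m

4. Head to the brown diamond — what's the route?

turn left 84°, forward 10.3 m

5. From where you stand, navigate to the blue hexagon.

turn left 98°, forward 11.1 m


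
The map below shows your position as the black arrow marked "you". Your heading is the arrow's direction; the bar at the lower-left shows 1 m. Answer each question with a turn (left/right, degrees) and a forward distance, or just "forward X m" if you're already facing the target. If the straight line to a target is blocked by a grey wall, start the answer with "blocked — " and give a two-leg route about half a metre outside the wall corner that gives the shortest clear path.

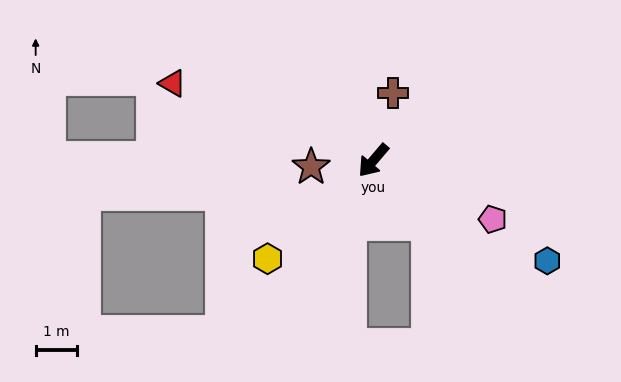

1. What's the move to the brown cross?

turn right 156°, forward 1.7 m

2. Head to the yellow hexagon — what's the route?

turn right 7°, forward 3.5 m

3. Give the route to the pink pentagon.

turn left 104°, forward 3.2 m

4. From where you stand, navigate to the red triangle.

turn right 71°, forward 5.2 m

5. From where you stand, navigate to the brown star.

turn right 44°, forward 1.5 m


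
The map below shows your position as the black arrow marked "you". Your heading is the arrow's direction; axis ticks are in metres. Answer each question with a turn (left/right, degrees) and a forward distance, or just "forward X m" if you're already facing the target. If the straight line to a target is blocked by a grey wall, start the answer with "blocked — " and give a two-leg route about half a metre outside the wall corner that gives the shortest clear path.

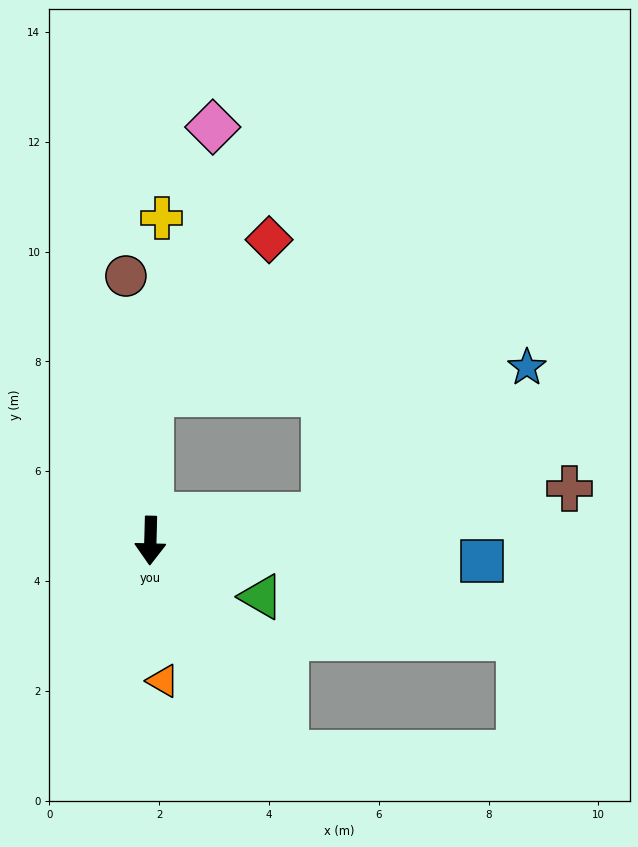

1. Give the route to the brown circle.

turn right 173°, forward 4.8 m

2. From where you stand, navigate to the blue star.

blocked — turn left 100°, forward 3.2 m, then turn left 28°, forward 4.6 m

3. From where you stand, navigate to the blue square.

turn left 88°, forward 6.0 m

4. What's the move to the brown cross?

turn left 99°, forward 7.7 m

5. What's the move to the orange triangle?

turn left 7°, forward 2.6 m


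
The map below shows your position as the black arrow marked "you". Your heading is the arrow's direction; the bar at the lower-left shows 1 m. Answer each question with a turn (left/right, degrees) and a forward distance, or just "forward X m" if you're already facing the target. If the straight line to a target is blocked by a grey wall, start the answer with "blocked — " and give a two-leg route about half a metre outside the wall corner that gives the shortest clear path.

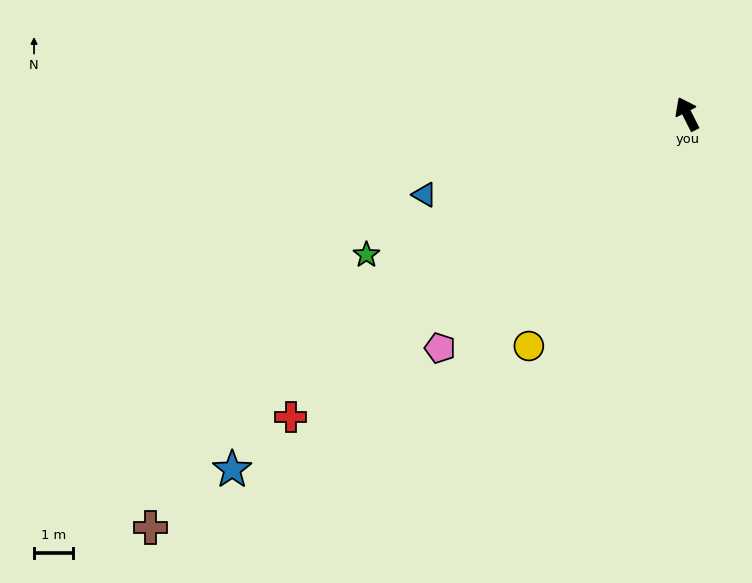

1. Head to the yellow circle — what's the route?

turn left 119°, forward 7.1 m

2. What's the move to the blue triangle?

turn left 80°, forward 7.0 m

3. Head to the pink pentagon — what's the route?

turn left 107°, forward 8.7 m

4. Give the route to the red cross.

turn left 101°, forward 12.7 m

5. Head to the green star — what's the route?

turn left 87°, forward 8.9 m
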